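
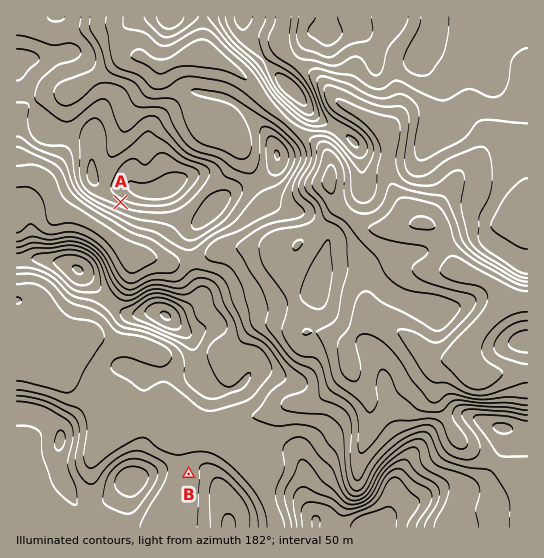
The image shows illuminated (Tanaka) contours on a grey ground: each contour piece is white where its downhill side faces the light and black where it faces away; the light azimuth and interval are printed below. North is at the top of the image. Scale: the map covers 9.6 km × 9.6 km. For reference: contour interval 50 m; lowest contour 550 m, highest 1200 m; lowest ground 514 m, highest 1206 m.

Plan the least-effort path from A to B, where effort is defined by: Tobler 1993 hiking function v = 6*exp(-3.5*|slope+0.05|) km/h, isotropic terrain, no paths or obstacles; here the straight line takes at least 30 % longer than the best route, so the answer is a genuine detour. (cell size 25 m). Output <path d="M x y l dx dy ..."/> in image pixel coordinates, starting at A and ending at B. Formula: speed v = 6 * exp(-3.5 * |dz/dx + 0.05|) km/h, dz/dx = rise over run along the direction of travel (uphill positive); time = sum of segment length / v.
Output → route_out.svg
<path d="M121 202l4 4 34 17 10 10 2 5 19 19 7 13 10 11 3 5 0 43-23 46 0 8 14 27 0 8-2 3 0 17-10 21 0 15"/>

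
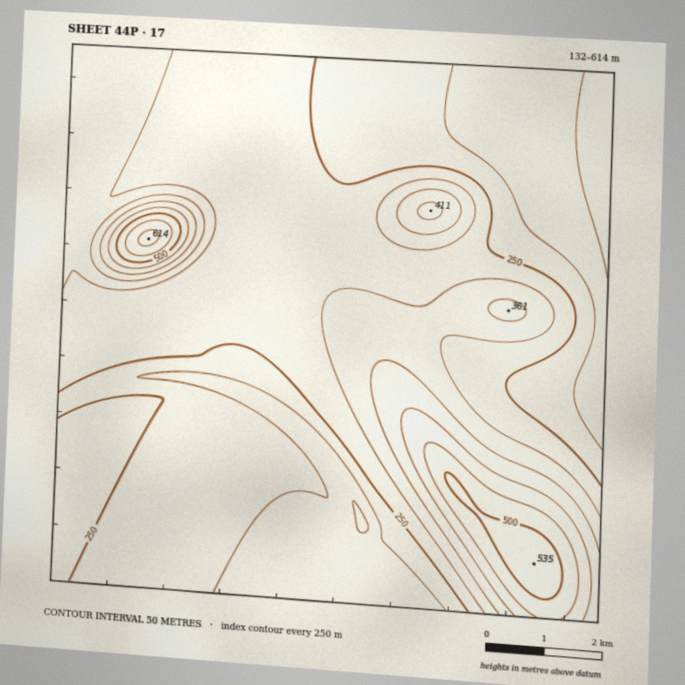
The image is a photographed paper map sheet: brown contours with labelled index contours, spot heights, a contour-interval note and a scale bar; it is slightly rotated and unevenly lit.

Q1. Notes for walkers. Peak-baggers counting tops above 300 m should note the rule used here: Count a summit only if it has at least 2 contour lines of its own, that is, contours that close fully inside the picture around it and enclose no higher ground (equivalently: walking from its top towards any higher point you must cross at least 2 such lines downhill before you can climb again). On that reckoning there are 2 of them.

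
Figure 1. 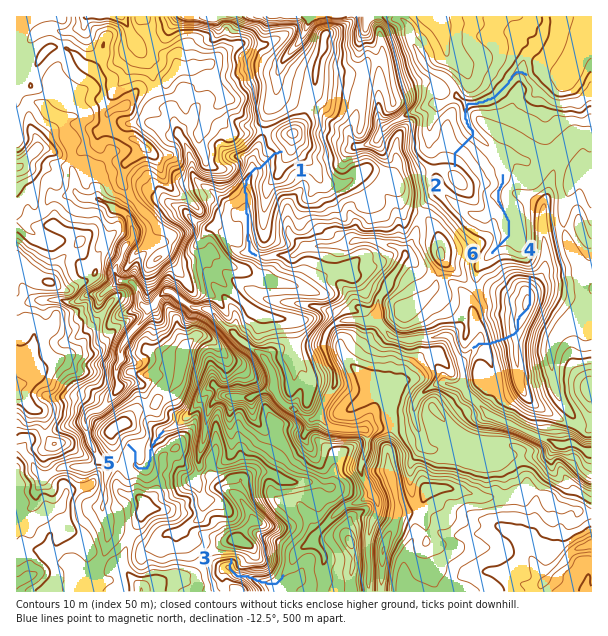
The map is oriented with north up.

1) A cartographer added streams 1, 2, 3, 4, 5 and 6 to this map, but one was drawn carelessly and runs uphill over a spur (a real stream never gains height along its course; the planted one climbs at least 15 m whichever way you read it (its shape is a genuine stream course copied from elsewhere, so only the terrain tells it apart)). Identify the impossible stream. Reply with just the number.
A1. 4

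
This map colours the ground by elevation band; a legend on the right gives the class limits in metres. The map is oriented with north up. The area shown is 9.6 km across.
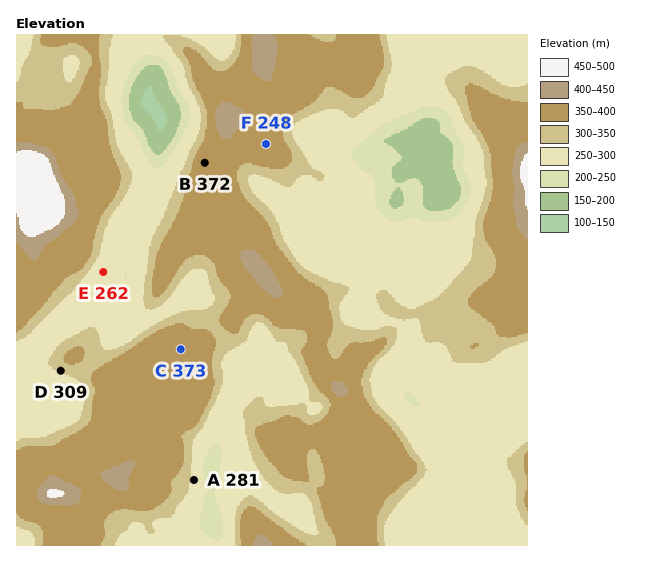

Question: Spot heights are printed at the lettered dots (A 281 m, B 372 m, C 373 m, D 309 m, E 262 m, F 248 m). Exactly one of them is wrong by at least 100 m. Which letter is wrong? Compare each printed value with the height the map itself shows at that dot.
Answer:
F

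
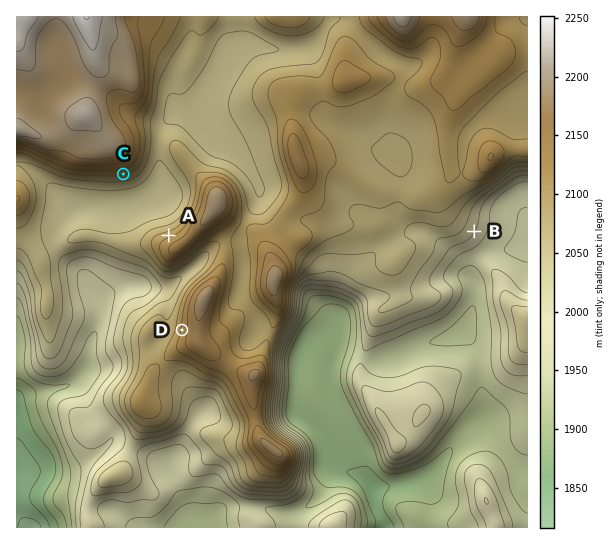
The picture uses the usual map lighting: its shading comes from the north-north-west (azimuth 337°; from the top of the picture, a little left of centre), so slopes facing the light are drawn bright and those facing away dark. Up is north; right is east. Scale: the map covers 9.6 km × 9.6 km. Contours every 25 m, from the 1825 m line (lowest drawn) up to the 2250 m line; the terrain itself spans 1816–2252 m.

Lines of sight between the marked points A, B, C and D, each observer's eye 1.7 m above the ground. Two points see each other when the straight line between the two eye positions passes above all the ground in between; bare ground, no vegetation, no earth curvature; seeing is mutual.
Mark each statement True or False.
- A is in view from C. True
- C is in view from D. True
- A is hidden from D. True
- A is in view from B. False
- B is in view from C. False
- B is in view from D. False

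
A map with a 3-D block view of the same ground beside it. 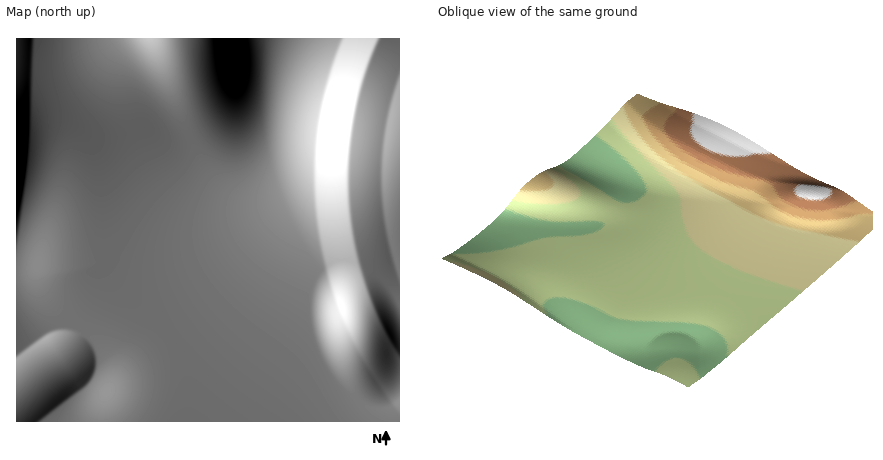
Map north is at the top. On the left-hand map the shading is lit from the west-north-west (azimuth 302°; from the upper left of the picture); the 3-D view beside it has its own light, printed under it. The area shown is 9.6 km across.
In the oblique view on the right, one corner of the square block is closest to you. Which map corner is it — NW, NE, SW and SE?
SW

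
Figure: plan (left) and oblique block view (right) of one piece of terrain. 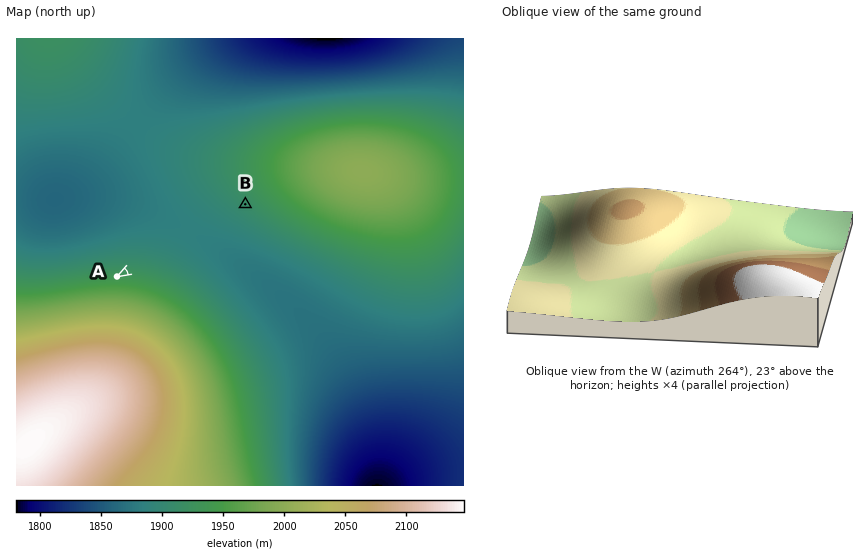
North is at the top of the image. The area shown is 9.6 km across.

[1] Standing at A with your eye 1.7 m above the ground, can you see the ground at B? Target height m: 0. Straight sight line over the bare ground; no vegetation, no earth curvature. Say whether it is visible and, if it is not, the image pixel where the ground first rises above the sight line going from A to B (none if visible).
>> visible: true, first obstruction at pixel None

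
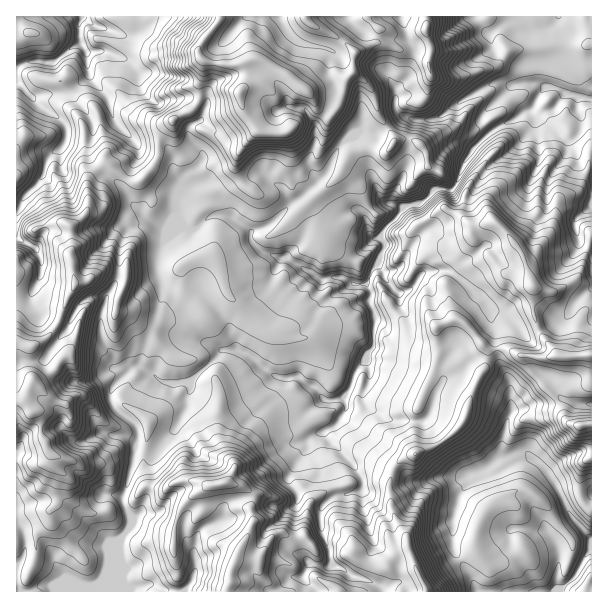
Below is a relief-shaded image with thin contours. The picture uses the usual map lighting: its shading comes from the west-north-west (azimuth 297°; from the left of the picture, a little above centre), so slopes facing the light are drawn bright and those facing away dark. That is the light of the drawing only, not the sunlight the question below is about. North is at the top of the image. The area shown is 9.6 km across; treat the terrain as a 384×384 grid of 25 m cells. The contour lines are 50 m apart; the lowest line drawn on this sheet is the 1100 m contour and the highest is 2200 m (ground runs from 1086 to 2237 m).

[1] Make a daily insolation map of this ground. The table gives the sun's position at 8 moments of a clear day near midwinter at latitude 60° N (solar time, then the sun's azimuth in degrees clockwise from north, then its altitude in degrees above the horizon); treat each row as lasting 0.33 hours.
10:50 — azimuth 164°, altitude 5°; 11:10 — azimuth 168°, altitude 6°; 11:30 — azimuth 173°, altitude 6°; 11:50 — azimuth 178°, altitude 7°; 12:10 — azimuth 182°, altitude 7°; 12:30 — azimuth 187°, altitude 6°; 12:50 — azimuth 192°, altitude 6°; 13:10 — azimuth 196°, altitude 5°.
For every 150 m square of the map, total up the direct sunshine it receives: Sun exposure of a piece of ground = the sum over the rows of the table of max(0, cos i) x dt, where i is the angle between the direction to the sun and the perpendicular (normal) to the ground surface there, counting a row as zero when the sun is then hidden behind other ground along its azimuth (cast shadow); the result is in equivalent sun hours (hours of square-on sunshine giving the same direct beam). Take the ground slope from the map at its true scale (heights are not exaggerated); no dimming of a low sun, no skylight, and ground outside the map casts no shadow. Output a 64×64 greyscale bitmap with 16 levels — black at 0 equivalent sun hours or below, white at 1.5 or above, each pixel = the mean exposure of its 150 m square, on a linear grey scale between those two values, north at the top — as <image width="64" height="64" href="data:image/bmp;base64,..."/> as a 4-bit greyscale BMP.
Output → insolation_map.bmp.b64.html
<image width="64" height="64" href="data:image/bmp;base64,Qk12CAAAAAAAAHYAAAAoAAAAQAAAAEAAAAABAAQAAAAAAAAIAAATCwAAEwsAABAAAAAAAAAAAAAAABEREQAiIiIAMzMzAERERABVVVUAZmZmAHd3dwCIiIgAmZmZAKqqqgC7u7sAzMzMAN3d3QDu7u4A////AGgSMzMzMzQQbJECFHdVUAAFYQAAIxNiEAE4uqq6t0AASJhTWHMzNGiJpAASETYAABQAAAWpZ3AAAVmau5qHlAETdliqdDMiNol2IhFFZTRjAAADl2ZFIAABeFVleGZFAEFEaXUzM1dFeFRBADQzQgAAAFgxElQAAAJ1MiRkNEUQYjWHQAIzR4ZkJWYwFBFBBZQAESABNAAAAUMhEiESREA0SrgzNDMiRCJIUhADMDZ3UAAAAAISAAAAIhAAAAJkESRrp4dXhhASIkhAAAAgFREAAAAAEAAAAAASIQAAFWEERWh4hqy4IAACV4IAADIAAAAAAAAAAAAAAAJFVERHMB1VZndIeIMiAAFkVRAAAAAAAAAAAAAAABEAAUaIVIcAnEMRVYQAAGhFIFhDMQAAAAAAAAAAAAABIhAAJFQ4kwOjWJZphRABGHWCBrqWMAEAAAAAAAAAAAAiEAABElYQB1CHir3ockUBYltSSd2UAAAAAAAAAAAAAAEQAAABIAAlVY2821v7lRAAATIQAQAAAAAAAAAAAAAAABAAAAAAAVe9i9yUi2l1EAAAAAAAAAAAAAAAAAAAAkRFQgAAAAACe+9BNnhRERIQAAAAAAAAAAAAAAAAAAAFl3iHQQAAABaUXCJVEAAQAiAAAAAAAAAAAAAAAAAAAAE2q7vIIAAASv9RhGIAAAAAEQAAAAAAAAAAAAAAAAAAAAAY3cujEgKNv/+nIAAAAAEhEAAAAAAAAAAAAAAAAAAAAAB9zKls3sv9/790AmIBEQIwAAAAAAAAAAAAAAAAAAAAAAa4eFf//JhYqamJUjMAFBAAAAAAAAAAAAAAAAAAAAAAAWZncCNVEACSEog2cAAgAAAAAAAAAAAAAAAAAAAAAAAAJFd0IiIAACM2ICggAAAAAAAAAAAAAAAAAAAAAAAAAAAURmh6xgADFFEAAAAAAAAAAAAAAAAAAAAAAAAAAAEQAAZ2iKuSIAICEAAAAAAAAAAAAAAAAAAAAAAAAAAAACEABZh52yMxAQAAMlEAAQAAEQAAAAAAAAAAAAAAAAAAIiEBZs/WeIUjAAAXYiIzMzMhEAAAAAAAAAAAAAAAAAEjIgAZ/97//d1BEAEiI0VUNCEAAAAAAAAAAREAAAAAAjMhFXmEIQERIzEjABQyd1QzEAAAAAAAAREREQAAAAACUyJWEAAAAAAAAAEQFTNnVUIREQAAAAAREREREAAAABWGV4EAAAAAAAAAACAEQ1d2MSERAAAAABERERERAAAAFDaqIAAAAAAAAAAAEwNjN2UhEREAAAEREAEQERAAAQAiACEAAAACAAABAAAHEWUUIiEREQAAEREAARABAAASASAAAAAAACMQAAEAAASRFRZQEQERAAEQABEQAAAAABAAEAAAAAJWiWMAABAAAp/8UoIAASERERERERAAAAAAAAAAAAAAOZqYYgAQIAASI52iVAAjIRERESIBEAAAAAAAJhAAAAR4hSAAABEQABMQA3IiECMyIiERIQAAATEkQAABQAAANWQiIAAAAAAAJCAAEAEREBMzERERAAFGeHUxAVFFIRM2cTUwAAAAAAAyAAAAAREQABIREAASJWVFQQEANSMzRoQSZhAAAAAAARAAAAABIRAAABEQFYdzNEMzAAAXISI2pxNTAAAAAQEhAAAAAAAREgAAARESNFUzM0MAAlZRAkVWmUAAAAAAADIhAAAAABIiIQAAAlICRDMzRUdQAFU0NDWXAAAAAAAAAAAAEhAAIyIjQQA2VkEkQzMiabQAAohiABAAAAAAAAAAAAARMAE0MjIlVmeIdRNUREOEAAAAFRAAAAAAAAAAAAAAAAAAAzIjIjRXmqiGUzZlWIMCIQAAAAAAAAAAAAEwAAAAAAElYzMzM1eYMRNmMmh3VJ6bQAAAAAAAAAAAAUEAAAAAAjSHZUVEWHEAJlZiFnU1vJOjAQAAAAAAAAABAAAAAAAiACZVZVd6tRJWdkYyVUd3hF/FAAAAAAAAAAEAAAAAABEAAlZ2M1frdneYaWI1aKmGIwAAAAAAAAAAAQAAAAAAAAACV1RFiq/93tyHgxR3e6d0AAAAAAAAAAAAAAAAAAAAAANZdHu0Lf///7e3EBIDiHIAAAAAAAAAAAAAAAAAAAAABZx47FZW////qdtSIQASAAAAAAAAAAAAAAAAAAAAAAA2rZdCebpBADia7aVFUQAAAAAAAAAAAAAAAAAAAAAAABAjvjWauCAAAE+M6VhwAAAAAAAAAAAAAAAAAAAAAAAAAAAUgjaEEQAAezS4aEAAAQAAAAAAAAAAAAAAAAAAAAAAAABVRnQ0UQbmMViIIAAWMAAAAAAAAAAAAAAAAAAAAAAAFnh2NFZUiVIhSMkQADeCAAAAAAAAAAIAAAAAAAAAAAADzCAAIjdhAAJc4gASW/swAAAAAAAAEhAAAAAAAAAAAGz/5RAjVBAAAhYgAlVXMAAAAAAAAAESIAAAAAAAAAACbNyXRFUgAAAAAABHmpQRAAAAAAAAERJhAAAAAAAAAAJEIAAAEAAAAAAEdp3rQEdSAAAAAAARI1MQAAAAAAAAEQEAAAAAAAAAATAWuDEjIAAAAAAAABETIzAAAAAAAAAAAAEAAAAAAAN2EAAjIooQEAAAAAAAAAAQAAAAAAAAAAAAASAAAAAARSAAA0MBNEEAAAAAAAABEQAAAAAAAAAAAAAAMQAAAAIwAAASAAAAEgAAAAAAEQER"/>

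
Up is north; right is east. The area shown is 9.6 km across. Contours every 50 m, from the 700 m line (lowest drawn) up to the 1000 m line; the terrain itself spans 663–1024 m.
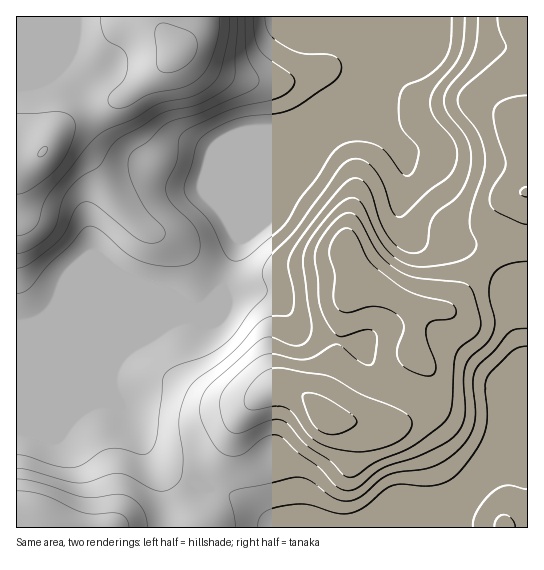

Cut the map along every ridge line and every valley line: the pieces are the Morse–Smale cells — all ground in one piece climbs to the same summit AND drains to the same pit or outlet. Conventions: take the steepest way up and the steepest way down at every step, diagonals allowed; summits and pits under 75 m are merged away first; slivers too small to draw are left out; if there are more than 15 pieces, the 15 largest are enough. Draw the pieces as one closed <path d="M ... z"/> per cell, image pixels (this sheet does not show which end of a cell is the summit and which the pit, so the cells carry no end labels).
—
<path d="M361 16l-344 0-1 309 19-2 44-19 108 0 6 3 8 0 5-3 18-19 15-46 18-42 100-100 8-12 4-11 0-12-8-20z"/><path d="M355 99l-98 98-18 42-16 48-17 17-9 4-10 8-16 7-44 28-8 10-6 10-1 12 4 14 19 28 12 28 11 14 17 9 46 16 7-26 5-33 7-16 17-18 22-12 11 1 12 5 15 14 8 10 5 3 33 3 12 4 16 0 24-11 14-15 3-8 0-14-5-12-15-13 1-40-4-9 6 3 30 1 24 11 59-9 0-12-51-48-39-12-20-2-8-2-6-6-4-10 0-14 7-24-2-19-4-8-20-21-24-15z"/><path d="M414 307l-5 0 4 7-1 40 15 13 5 12 0 14-3 8-8 11-10 7-20 8-16 0-21-6-17 0-12-4-18-20-13-8-9-2-14 2-14 10-13 12-8 14-15 66 18 8 30 22 12 7 160 0-1-11 33-31 13-15 15-10 26-1 1-147-22 0-21 6-16 1-24-11z"/><path d="M418 16l-57 1 0 25 8 20 0 12-4 11-9 13 1 20 24 15 20 21 4 8 2 19-7 24 0 14 4 10 6 6 8 2 20 2 39 12 50 48 1-253-31 1-35-7-28-1-9-16z"/><path d="M187 304l-108 0-44 19-19 3 1 202 185 0 7-6 12-29-46-17-13-7-10-8-17-36-15-20-8-22 1-12 6-10 8-10 44-28 16-7 12-9z"/><path d="M527 460l-26 1-15 10-11 14-35 32 1 10 86 1z"/><path d="M527 16l-108 1 6 6 9 16 28 1 35 7 21 0 10-2z"/><path d="M223 492l-3 2-8 24-9 10 77-1-11-6-30-22z"/>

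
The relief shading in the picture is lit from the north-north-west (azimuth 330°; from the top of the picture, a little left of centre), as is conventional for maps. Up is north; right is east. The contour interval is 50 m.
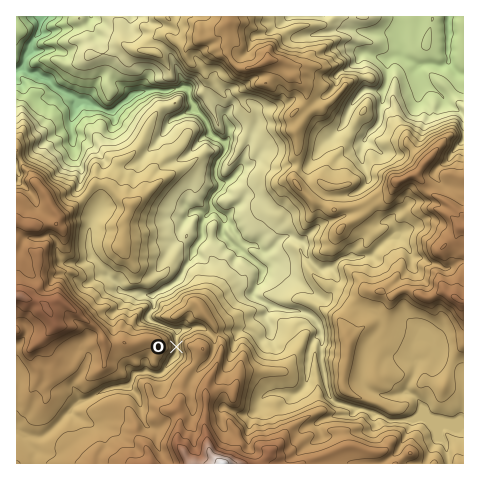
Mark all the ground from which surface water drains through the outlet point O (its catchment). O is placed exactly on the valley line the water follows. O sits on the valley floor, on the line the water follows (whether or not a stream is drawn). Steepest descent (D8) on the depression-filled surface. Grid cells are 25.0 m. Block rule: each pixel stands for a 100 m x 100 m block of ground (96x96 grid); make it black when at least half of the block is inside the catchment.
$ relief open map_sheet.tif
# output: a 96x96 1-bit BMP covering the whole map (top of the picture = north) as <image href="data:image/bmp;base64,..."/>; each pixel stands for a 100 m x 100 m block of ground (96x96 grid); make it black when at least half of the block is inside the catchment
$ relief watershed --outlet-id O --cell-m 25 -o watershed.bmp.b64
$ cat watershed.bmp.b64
<image width="96" height="96" href="data:image/bmp;base64,Qk2+BAAAAAAAAD4AAAAoAAAAYAAAAGAAAAABAAEAAAAAAIAEAAATCwAAEwsAAAIAAAAAAAAA////AAAAAAD/////+AAAAAAAAAD/////8AAAAAAAAAD/////8AAAAAAAAAD/////4AAAAAAAAAD/////4AAAAAAAAAD/////4AAAAAAAAAD/////4AAAAAAAAAD/////4AAAAAAAAAD/////4AAAAAAAAAD/////4AAAAAAAAAD/////4AAAAAAAAAD/////4AAAAAAAAAD/////4AAAAAAAAAD/////4AAAAAAAAAD/////4AAAAAAAAAD/////4AAAAAAAAAD/////4AAAAAAAAAD/////8AAAAAAAAAD/////8AAAAAAAAAD/////+AAAAAAAAAD//////AAAAAAAAAD//////AAAAAAAAAD//////gAAAAAAAAD//////gAAAAAAAAD//////wAAAAAAAAD////+AAAAAAAAAAD//+AcAAAAAAAAAAD//8AAAAAAAAAAAAD//8AAAAAAAAAAAAD//4AAAAAAAAAAAAD//gAAAAAAAAAAAAD//AAAAAAAAAAAAAD/+AAAAAAAAAAAAAD/8AAAAAAAAAAAAAD9wAAAAAAAAAAAAADAAAAAAAAAAAAAAAAAAAAAAAAAAAAAAAAAAAAAAAAAAAAAAAAAAAAAAAAAAAAAAAAAAAAAAAAAAAAAAAAAAAAAAAAAAAAAAAAAAAAAAAAAAAAAAAAAAAAAAAAAAAAAAAAAAAAAAAAAAAAAAAAAAAAAAAAAAAAAAAAAAAAAAAAAAAAAAAAAAAAAAAAAAAAAAAAAAAAAAAAAAAAAAAAAAAAAAAAAAAAAAAAAAAAAAAAAAAAAAAAAAAAAAAAAAAAAAAAAAAAAAAAAAAAAAAAAAAAAAAAAAAAAAAAAAAAAAAAAAAAAAAAAAAAAAAAAAAAAAAAAAAAAAAAAAAAAAAAAAAAAAAAAAAAAAAAAAAAAAAAAAAAAAAAAAAAAAAAAAAAAAAAAAAAAAAAAAAAAAAAAAAAAAAAAAAAAAAAAAAAAAAAAAAAAAAAAAAAAAAAAAAAAAAAAAAAAAAAAAAAAAAAAAAAAAAAAAAAAAAAAAAAAAAAAAAAAAAAAAAAAAAAAAAAAAAAAAAAAAAAAAAAAAAAAAAAAAAAAAAAAAAAAAAAAAAAAAAAAAAAAAAAAAAAAAAAAAAAAAAAAAAAAAAAAAAAAAAAAAAAAAAAAAAAAAAAAAAAAAAAAAAAAAAAAAAAAAAAAAAAAAAAAAAAAAAAAAAAAAAAAAAAAAAAAAAAAAAAAAAAAAAAAAAAAAAAAAAAAAAAAAAAAAAAAAAAAAAAAAAAAAAAAAAAAAAAAAAAAAAAAAAAAAAAAAAAAAAAAAAAAAAAAAAAAAAAAAAAAAAAAAAAAAAAAAAAAAAAAAAAAAAAAAAAAAAAAAAAAAAAAAAAAAAAAAAAAAAAAAAAAAAAAAAAAAAAAAAAAAAAAAAAAAAAAAAAAAAAAAAAAAAAAAAAAAAAAAAAAAAAAAAAAAAAAAAAAAAAAAAAAAAAAAAAAAAAAAAAAAAAAAAAAAAAAAAAAAAAAAAAAAAAAAAAAAAAAAAA="/>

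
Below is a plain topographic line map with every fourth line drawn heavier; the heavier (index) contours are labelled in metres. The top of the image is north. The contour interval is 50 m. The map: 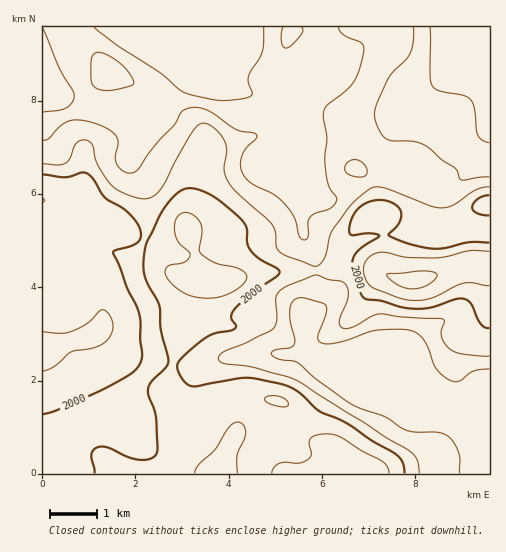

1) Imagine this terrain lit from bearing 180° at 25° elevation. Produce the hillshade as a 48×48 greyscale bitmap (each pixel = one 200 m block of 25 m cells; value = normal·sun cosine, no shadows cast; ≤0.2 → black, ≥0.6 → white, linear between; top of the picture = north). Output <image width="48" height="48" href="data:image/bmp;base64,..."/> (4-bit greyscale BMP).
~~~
<image width="48" height="48" href="data:image/bmp;base64,Qk32BAAAAAAAAHYAAAAoAAAAMAAAADAAAAABAAQAAAAAAIAEAAATCwAAEwsAABAAAAAAAAAAAAAAABEREQAiIiIAMzMzAERERABVVVUAZmZmAHd3dwCIiIgAmZmZAKqqqgC7u7sAzMzMAN3d3QDu7u4A////AIiIiYd3d4iHZWeIiHd3d3iId2ZniIiIiIiIiId3eIiYZWeJiId3iIiHZlRWeIiId4iIiHeIiImphmeZmIiIiIh2UyI0Z3h3d4iIiIiIiJmqmHeJmIiIiHdkMiI0Vmd3eIiIiIiIiImZmHeIiIiIdlVDIjRVVWZ3iJiIiIiIiIiHiId3iJmYdUMhI1ZmZmZ4mJmYiIiIiJh3eIh3iZmYZTIRJFZnd3iJmaqZmYiIiZh3d3d3iZl2RDIjVmd4iImqmaqqqpmIiIh3d3d3dmUzIiNGeIiIiZqqqaqru7qYiId3dlVVQyERI0V4iIiIiaqqqqqqq7upiIiIdlQzIQATRWiIiIiImqqqu6qpmaqpmIiIh2VDIjNFZ4iIiIiImqq83ZmZmZmZmImZmZiHZnd4iqqYiIiImavN3oiZmZmYiImqq7zMuqqYmry6mZmZqqu8zHeImZmYiImaq7zN3cuYia3uy7u7uqmZqmZneJmIiImZqqqqvMqIiIre7d3dy5h4mlVVZ4iIiIiImqmImqmIiHec3d7/7bmImmZmZ3d4iImZqrupiIiZmYd5ze///+y6qoiHeId4iJqru8zLqYmqq6h4vv////7cuoiIiIh4iau7u7vMy7zMzLuZzv/u7u7tu4iId3iIiaqpmZmau8zdy7y6vMuqqrzdzIiIdmeIiZmHd3Z3iJmamau6mZdlZnmru4iIhmeIiId3d2ZVVVVVZ4moZVQzIjRnh4iIiHiZiHeIh3dmZlVEVniXQzMyEQASMoiIiZqpmHiZmIiHeHdmZ3iYZDRDMiEAAJmZmaqpiHiZmJiIiId3iHaKqYd2VmVDNKqqqZmId3iIiIiHdmd4iGVpzLqYiIiJmsu6mYd2ZmZ3d3dmVVZ4h2RGiZmIiIibzaqZmHVVVVVWZmVVVWZ3d3ZCNFVmZmZnmoiImGQzRVVVVVVVVWZmZ4h0IiM0RVVDM2Znh1M0VWVVVWZVVVZnd5qoZDNFZ3dTEDNFZURWZmZmZ3dlVWZ4iJq7l2Z5mYh2MhI0VVZ3d3d3eIh3d3eIiZmZh3iZmIiHZSNWZneIh3Z3iZmJmZmImYd3d3iId3d3d1Znd4iIiHZniZiJq6qYmId3d3d2Z3d3Znd2VniIiHdmeHZ4mqqYiIiIh3dmZ3iHdohlRWeIiIdlVURniIiIiZmYh3dmd4iIh4h2VniIiIh2UzRWZ3d4mZiIiIh3d4iIiJmIeIiIiIh2QjRWZmeImYeIiIiId4d4iKmZiIiImYhkIjVmZneIh3ZomZmIh3ZniKmYiZmZmIZDI0VniIiIdmVXiZmZh2VWeJiIiZqZh2VFVmZ4mqqYdmVWiZmZmGZWd4h3iZmYZURniIh3iauph3ZmeZqpmHd3d4d3iIh1RFaIiIh2Z5q6mIh3eJqqmIiIiHd3h2VERWiIiIiHZoqrqZmYiJqqmIiIiHd3dkREZ4iIiIiId4mqu6u6iJmpmJmZmXd3ZUVniIiIiIiIiIiZqru6mImZiJmZmYiHZVZ4iIiIiIiIiIiJmqu6qYiYiImZmA=="/>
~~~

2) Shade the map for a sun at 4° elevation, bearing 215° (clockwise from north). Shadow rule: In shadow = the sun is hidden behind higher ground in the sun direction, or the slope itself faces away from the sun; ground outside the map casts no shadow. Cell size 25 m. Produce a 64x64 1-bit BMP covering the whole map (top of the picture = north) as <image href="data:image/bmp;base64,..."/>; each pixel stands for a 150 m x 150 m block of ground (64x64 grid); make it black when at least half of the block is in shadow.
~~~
<image width="64" height="64" href="data:image/bmp;base64,Qk0+AgAAAAAAAD4AAAAoAAAAQAAAAEAAAAABAAEAAAAAAAACAAATCwAAEwsAAAIAAAAAAAAA////AAAAAAAAAAAAAAB8AAAAAAAAAPwAAAAAAAAH/gAAAAAAAA/+DgAAAAAAH/8+AAAAAAB///4AAAAAAf///AAAAAAD///wAAAAAAP//8AAAAAAB///4AAAAAAf///gAAAAAP///+AAAAAD////wAAAAP////+AAAAB/////wAAAAH////+AAAAAH////4AAAAAH////AAAAAAD///4AAAAAAB/+CAAgAAAAD+AAADgAAAAP4AAAPAwAAB/gAAA8DgAAPAAAAAAOAAA8AAAAAA4AABwAAAAADgAAAAAAAAAMAAAAAAAAABwAAgAAAAAAHAA//wAf8AAYAD//gD/8QAAAD/+Af//AAAAH/8B//8AAAAH/wD//wAAAAP+AH//AAAAB/4AP/8AHAA//gAP/wA+B//+Af/4AH8P//4H//gA/w///gf//yH/D//+A///8/+H//4B/////4P//gD/////gP/+AH9///+Af/wHPz///4A/+Aefn3//AH/4A4+PP/4A//ABh4cP/AH8AAADgwf8AfgAAgGAB/wD/OACAAAD6AP/4AAAAAAAD//AAAAYAAA//wAAAHgAAH//AAAAfAAA//4AAAB8AAP//gAAAHwwD//+AAAAADA///4AAAAAcH/8DAAAAABw//gAAAACAHH/8AAAAAMAcf/AAAAABwAx/4AAAAAPAA=="/>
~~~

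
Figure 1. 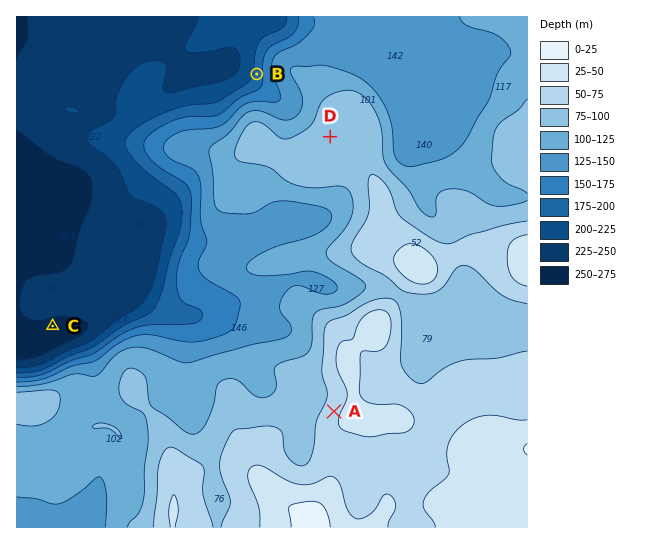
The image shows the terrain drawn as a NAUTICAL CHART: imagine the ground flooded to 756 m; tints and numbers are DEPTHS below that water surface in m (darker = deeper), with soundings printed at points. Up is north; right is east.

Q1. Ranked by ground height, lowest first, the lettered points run C B D A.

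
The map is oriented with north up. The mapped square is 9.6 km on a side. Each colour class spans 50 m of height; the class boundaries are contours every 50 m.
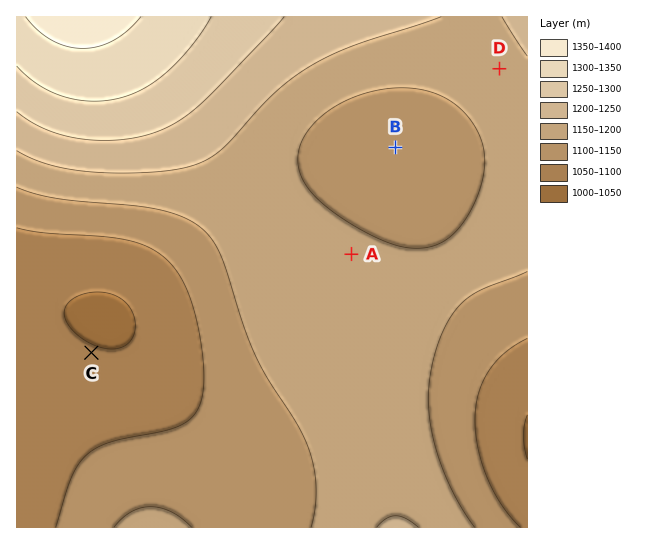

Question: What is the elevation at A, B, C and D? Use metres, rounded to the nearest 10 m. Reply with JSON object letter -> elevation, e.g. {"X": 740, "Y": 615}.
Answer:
{"A": 1170, "B": 1110, "C": 1050, "D": 1180}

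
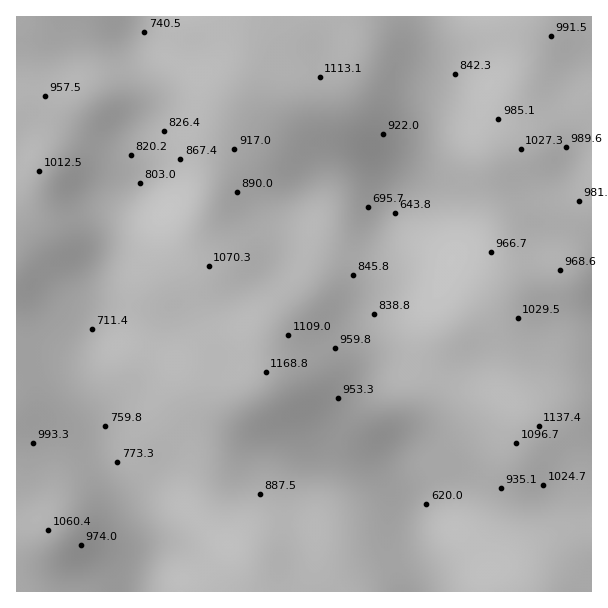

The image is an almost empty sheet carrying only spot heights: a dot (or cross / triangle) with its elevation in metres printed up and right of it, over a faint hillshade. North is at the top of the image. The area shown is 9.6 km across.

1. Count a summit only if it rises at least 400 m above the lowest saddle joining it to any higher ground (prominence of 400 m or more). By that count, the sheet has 1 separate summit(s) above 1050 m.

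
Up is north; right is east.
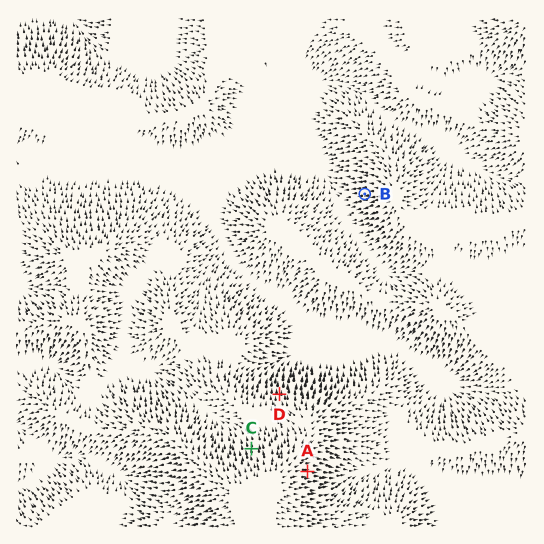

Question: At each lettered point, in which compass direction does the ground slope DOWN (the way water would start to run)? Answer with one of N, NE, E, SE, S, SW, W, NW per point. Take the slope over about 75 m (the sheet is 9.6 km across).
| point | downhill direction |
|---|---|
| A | E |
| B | W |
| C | N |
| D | N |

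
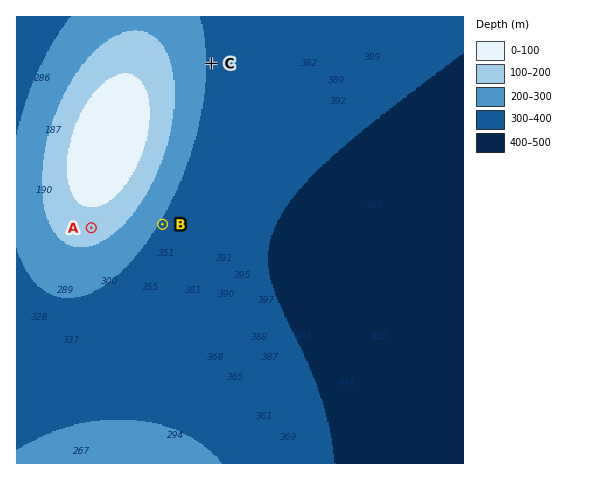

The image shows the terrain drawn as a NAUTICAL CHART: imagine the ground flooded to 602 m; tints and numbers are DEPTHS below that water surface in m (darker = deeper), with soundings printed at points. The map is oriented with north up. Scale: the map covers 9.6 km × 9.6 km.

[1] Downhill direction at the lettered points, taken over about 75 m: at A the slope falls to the S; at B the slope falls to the SE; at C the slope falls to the E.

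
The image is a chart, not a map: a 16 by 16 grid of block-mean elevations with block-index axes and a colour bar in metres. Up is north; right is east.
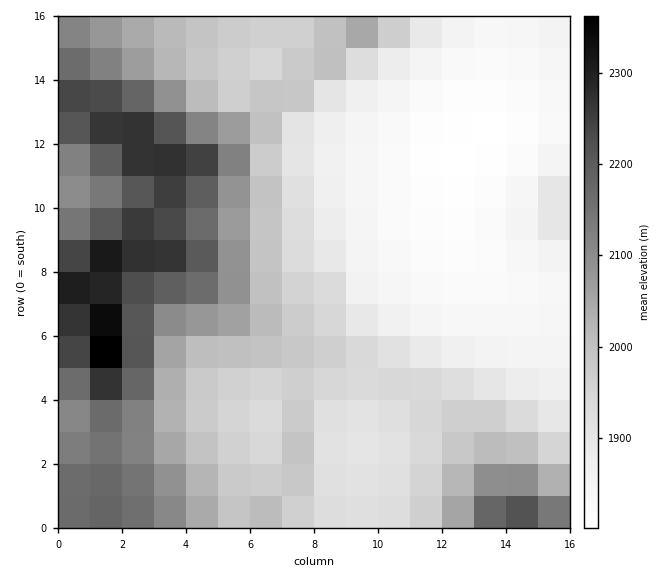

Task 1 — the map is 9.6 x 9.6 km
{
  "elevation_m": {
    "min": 1800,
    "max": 2400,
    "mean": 1990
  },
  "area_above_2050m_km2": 28.1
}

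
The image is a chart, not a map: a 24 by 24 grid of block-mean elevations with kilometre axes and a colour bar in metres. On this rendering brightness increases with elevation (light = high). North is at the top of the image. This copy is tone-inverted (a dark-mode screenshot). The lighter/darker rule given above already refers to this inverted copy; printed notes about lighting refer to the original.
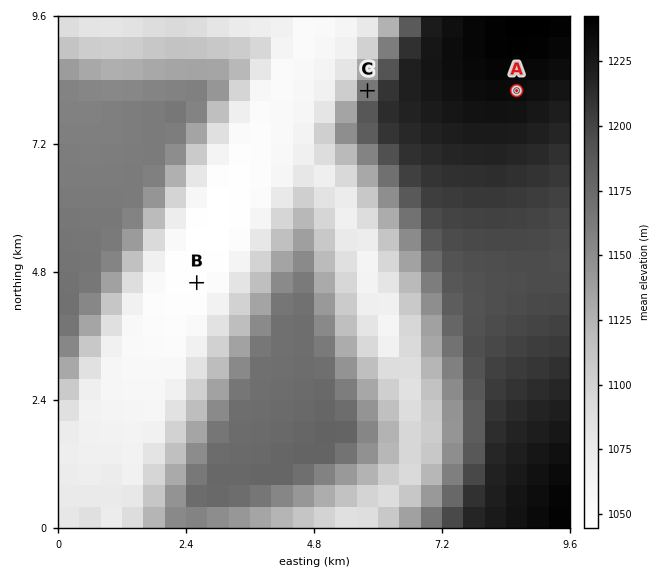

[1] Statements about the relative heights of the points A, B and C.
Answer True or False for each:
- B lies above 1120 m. False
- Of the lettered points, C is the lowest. False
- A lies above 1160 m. True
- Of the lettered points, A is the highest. True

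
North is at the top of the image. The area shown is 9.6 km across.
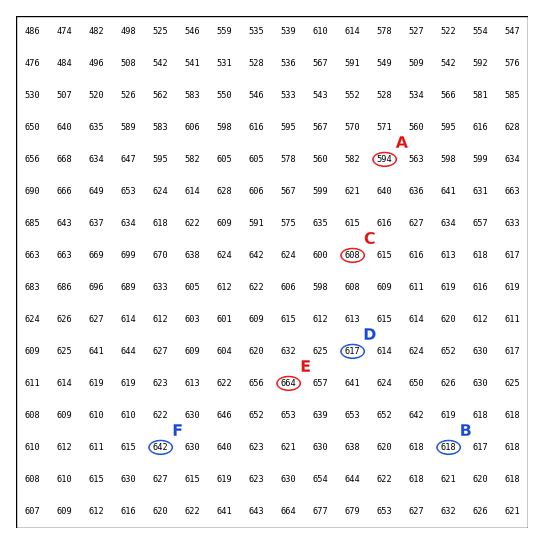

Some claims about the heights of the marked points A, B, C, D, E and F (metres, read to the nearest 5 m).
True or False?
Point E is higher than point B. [True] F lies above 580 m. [True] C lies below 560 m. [False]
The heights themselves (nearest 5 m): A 595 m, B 620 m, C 610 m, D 615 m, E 665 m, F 640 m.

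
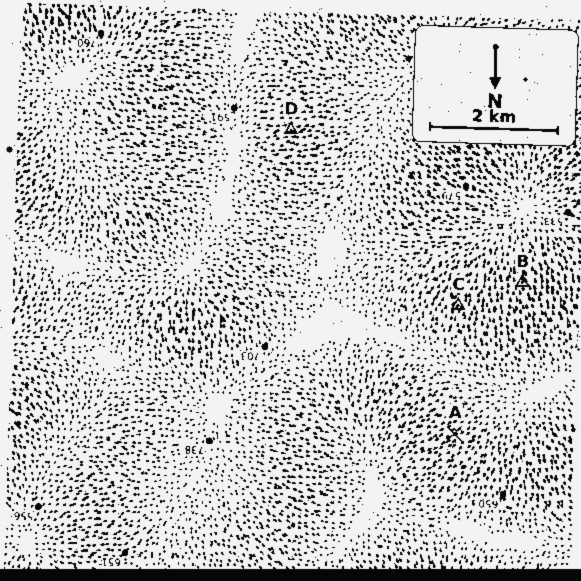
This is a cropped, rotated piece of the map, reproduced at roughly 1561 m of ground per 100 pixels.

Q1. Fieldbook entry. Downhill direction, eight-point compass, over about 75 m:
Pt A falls NE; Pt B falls S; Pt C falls S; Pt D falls E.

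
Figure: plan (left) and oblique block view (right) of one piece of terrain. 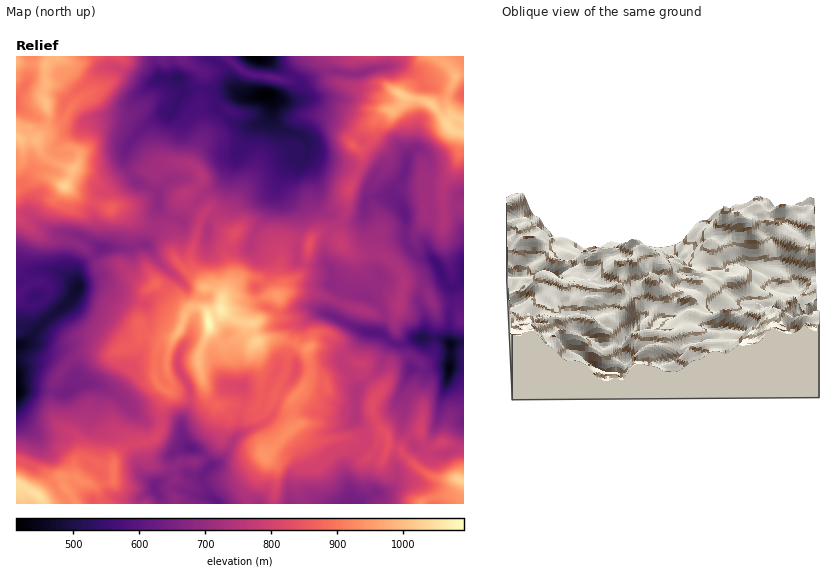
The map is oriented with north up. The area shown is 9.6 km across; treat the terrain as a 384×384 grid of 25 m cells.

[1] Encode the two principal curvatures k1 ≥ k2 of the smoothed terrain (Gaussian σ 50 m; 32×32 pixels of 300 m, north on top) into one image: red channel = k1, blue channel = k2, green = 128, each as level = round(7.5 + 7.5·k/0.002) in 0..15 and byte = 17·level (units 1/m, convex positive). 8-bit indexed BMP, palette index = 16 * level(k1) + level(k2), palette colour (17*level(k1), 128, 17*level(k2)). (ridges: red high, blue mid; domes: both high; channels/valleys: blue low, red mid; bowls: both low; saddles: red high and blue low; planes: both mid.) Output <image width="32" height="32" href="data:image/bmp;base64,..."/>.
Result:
<image width="32" height="32" href="data:image/bmp;base64,Qk02CAAAAAAAADYEAAAoAAAAIAAAACAAAAABAAgAAAAAAAAEAAATCwAAEwsAAAABAAAAAAAAAIAAABGAAAAigAAAM4AAAESAAABVgAAAZoAAAHeAAACIgAAAmYAAAKqAAAC7gAAAzIAAAN2AAADugAAA/4AAAACAEQARgBEAIoARADOAEQBEgBEAVYARAGaAEQB3gBEAiIARAJmAEQCqgBEAu4ARAMyAEQDdgBEA7oARAP+AEQAAgCIAEYAiACKAIgAzgCIARIAiAFWAIgBmgCIAd4AiAIiAIgCZgCIAqoAiALuAIgDMgCIA3YAiAO6AIgD/gCIAAIAzABGAMwAigDMAM4AzAESAMwBVgDMAZoAzAHeAMwCIgDMAmYAzAKqAMwC7gDMAzIAzAN2AMwDugDMA/4AzAACARAARgEQAIoBEADOARABEgEQAVYBEAGaARAB3gEQAiIBEAJmARACqgEQAu4BEAMyARADdgEQA7oBEAP+ARAAAgFUAEYBVACKAVQAzgFUARIBVAFWAVQBmgFUAd4BVAIiAVQCZgFUAqoBVALuAVQDMgFUA3YBVAO6AVQD/gFUAAIBmABGAZgAigGYAM4BmAESAZgBVgGYAZoBmAHeAZgCIgGYAmYBmAKqAZgC7gGYAzIBmAN2AZgDugGYA/4BmAACAdwARgHcAIoB3ADOAdwBEgHcAVYB3AGaAdwB3gHcAiIB3AJmAdwCqgHcAu4B3AMyAdwDdgHcA7oB3AP+AdwAAgIgAEYCIACKAiAAzgIgARICIAFWAiABmgIgAd4CIAIiAiACZgIgAqoCIALuAiADMgIgA3YCIAO6AiAD/gIgAAICZABGAmQAigJkAM4CZAESAmQBVgJkAZoCZAHeAmQCIgJkAmYCZAKqAmQC7gJkAzICZAN2AmQDugJkA/4CZAACAqgARgKoAIoCqADOAqgBEgKoAVYCqAGaAqgB3gKoAiICqAJmAqgCqgKoAu4CqAMyAqgDdgKoA7oCqAP+AqgAAgLsAEYC7ACKAuwAzgLsARIC7AFWAuwBmgLsAd4C7AIiAuwCZgLsAqoC7ALuAuwDMgLsA3YC7AO6AuwD/gLsAAIDMABGAzAAigMwAM4DMAESAzABVgMwAZoDMAHeAzACIgMwAmYDMAKqAzAC7gMwAzIDMAN2AzADugMwA/4DMAACA3QARgN0AIoDdADOA3QBEgN0AVYDdAGaA3QB3gN0AiIDdAJmA3QCqgN0Au4DdAMyA3QDdgN0A7oDdAP+A3QAAgO4AEYDuACKA7gAzgO4ARIDuAFWA7gBmgO4Ad4DuAIiA7gCZgO4AqoDuALuA7gDMgO4A3YDuAO6A7gD/gO4AAID/ABGA/wAigP8AM4D/AESA/wBVgP8AZoD/AHeA/wCIgP8AmYD/AKqA/wC7gP8AzID/AN2A/wDugP8A/4D/AJb4tJO0g5OkgqKDp4SDk5emdPeCl4aHdYWEdKXX9LaV97Wht7bHxdemcZSmp5Snl5aW1XKGhpd0lXSlhIKi1PiSo7XWpoS2x3K3xbWlgnOml7fYk6aol4O5prZz9tSjyLZzc6XHp7fVhLaCk7PBlKSnyreVhoaWpqamxtSjhHGRlnSWhaaGdZa32NiCgaa4gLe4t6aGpra2loXXs5PS+raVlaiolnaIp5aE93CFqJemoZGWyNi2lISUpteCyMKjdJaXuZeXhpeGc5bVgpOoqJeXp4K2lIWXhoLnhISn5pGndJbFc6eoloR0lbbZsNalp4WWpNeohqaWgui1gqb4kKd1lteFhHODdKa31teA+GNzZKaWkeeVyIVzpvmQp+eAtYWFuLd1lKbHprblkMb2g5eFtXSksraWhKeUxqOCxYCSp6aWpqamypeGluWQ6MWmp7e3YpTUlWWVuLjG1efWs6OCdJa3hoaXuJeWtfGA9JSWturV1dbmpeaklpDAYKKgcKaDlajHl4WnqIWG95D2k4O2woGSk/j4sHBwo+aEksTHhpaBg3XGhoW5lYe10vXV1sXmwbSlgHCj2Pi0yLezxKanpreCcseXdqSDhqXVkOaWpcHXxoOl5salhJbIcue1lqamuJZQtZd2ptjGs5D4xreDgrfXpZV0hoeHhrel13KUhoWFhXHHhqeV16Kg1KeWuefEhaXmloSGh4Z1x6e3kbeGhYV0hNTGyJTEove1ZISkc3SWlcKEdaenlre3lICzlXW3x9bXk3GCk2G2pdaClrVzh4eW1MSmuYaHl4SlktmXx8eDcnGmhoaXppaGtZKn2baVqKik5panhZeok8aV2YaVk5a32KTIt6eVhYWExpWFuKWGloaWhcaClqiCpaa4pYWVx6S1pMfIt5aEqJWml5eWdWV2l4Wm15KlhYOnlreFpoSj+6V0pZZ0k5Snt6WFlqeHdZaolJfqtJV1lKiGt4WFprTE2KSWlZSoh3WF6YSGp5eGhoV0h6f2gqeCt4amtbaFtqX3hoVjl5inx8imZHWGl4d2dXSFpNWUlYSlhHT4xreFttjodXSFmJd2laWGhpaYl5eWY4Xo58aFdHJig8O2t6ekY7WVhoSWh3WGqKiWhYaGhHRzxse0t6SElKTq96OC08Vzg5aFl5V0hoaWlaW2lZTHx8aWhqa256Vicve2lLb4kse3pXOWuIWFl5elxaSlhISUhZaFpMXl9fT31KSSx8WElKjohoKUppaVlaVjgmBws5WEpballfX4soCysnOUtqamg6fWhXNyUqS4ppL29vbjc5XEsaDSs6OzhnT5tbTGtsiUc8bIo7fG15aT9aNgcLWoqKa3ppFwccSV16U="/>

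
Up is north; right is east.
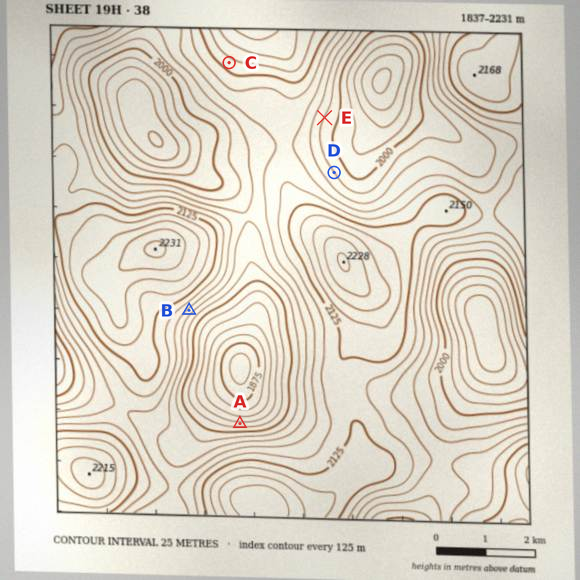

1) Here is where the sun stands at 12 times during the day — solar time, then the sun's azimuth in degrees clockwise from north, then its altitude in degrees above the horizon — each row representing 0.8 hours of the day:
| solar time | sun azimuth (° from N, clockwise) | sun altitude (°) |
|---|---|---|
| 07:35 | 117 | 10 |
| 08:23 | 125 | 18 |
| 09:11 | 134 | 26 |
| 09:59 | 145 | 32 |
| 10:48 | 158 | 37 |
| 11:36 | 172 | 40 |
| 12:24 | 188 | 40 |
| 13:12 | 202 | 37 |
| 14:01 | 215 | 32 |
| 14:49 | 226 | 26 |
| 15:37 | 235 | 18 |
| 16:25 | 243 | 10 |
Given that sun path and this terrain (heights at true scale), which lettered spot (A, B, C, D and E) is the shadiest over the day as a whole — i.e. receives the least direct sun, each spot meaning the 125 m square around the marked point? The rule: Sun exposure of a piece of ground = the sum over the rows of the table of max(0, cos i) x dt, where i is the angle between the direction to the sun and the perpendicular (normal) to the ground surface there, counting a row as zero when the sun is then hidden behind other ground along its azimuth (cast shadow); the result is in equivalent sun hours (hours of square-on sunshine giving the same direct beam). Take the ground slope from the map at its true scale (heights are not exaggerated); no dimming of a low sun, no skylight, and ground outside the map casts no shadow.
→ A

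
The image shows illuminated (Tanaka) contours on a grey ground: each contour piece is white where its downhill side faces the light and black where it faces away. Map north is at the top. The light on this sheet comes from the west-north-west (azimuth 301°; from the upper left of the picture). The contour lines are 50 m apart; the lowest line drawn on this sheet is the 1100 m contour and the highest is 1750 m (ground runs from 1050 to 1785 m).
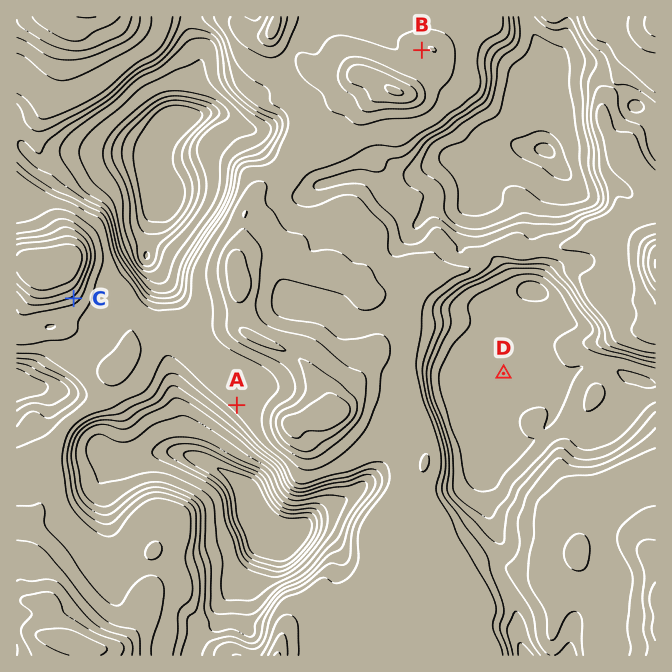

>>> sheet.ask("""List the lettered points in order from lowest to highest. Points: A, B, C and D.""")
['D', 'A', 'B', 'C']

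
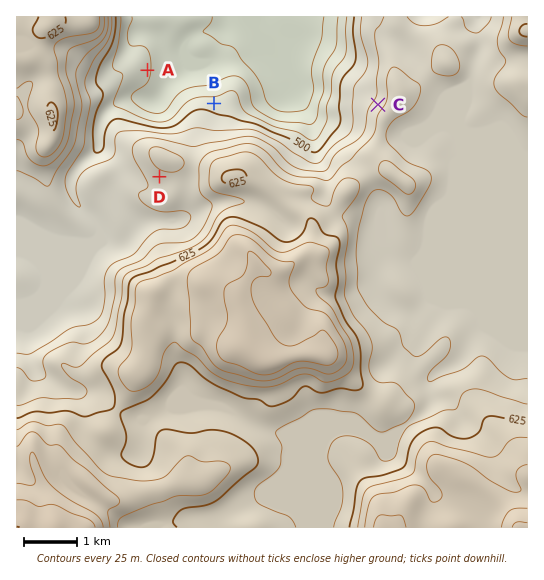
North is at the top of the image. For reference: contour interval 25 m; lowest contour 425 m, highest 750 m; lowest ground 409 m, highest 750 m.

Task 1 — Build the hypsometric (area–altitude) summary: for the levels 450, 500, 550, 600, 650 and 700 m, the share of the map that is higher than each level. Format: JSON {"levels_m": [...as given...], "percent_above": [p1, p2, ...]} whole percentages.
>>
{"levels_m": [450, 500, 550, 600, 650, 700], "percent_above": [94, 90, 78, 43, 19, 4]}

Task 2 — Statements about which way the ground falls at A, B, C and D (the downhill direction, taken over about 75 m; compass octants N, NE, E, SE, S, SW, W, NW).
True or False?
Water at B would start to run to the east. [False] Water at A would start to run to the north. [False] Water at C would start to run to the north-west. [True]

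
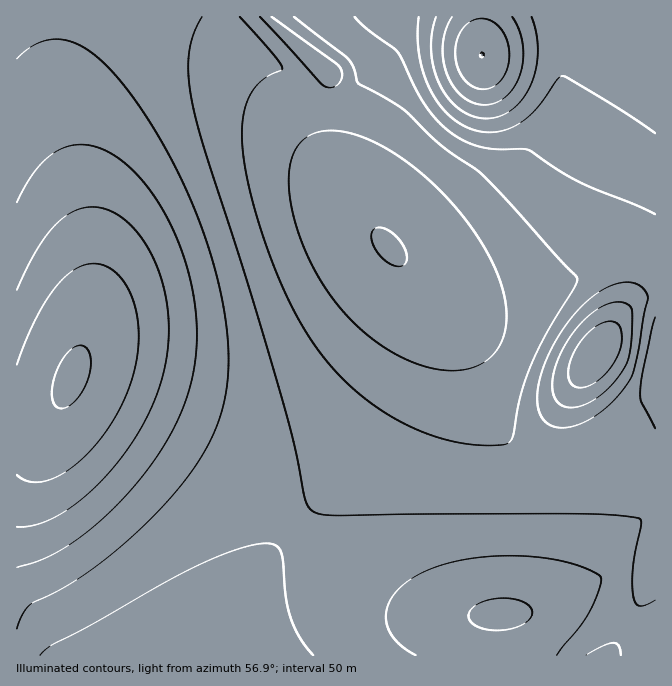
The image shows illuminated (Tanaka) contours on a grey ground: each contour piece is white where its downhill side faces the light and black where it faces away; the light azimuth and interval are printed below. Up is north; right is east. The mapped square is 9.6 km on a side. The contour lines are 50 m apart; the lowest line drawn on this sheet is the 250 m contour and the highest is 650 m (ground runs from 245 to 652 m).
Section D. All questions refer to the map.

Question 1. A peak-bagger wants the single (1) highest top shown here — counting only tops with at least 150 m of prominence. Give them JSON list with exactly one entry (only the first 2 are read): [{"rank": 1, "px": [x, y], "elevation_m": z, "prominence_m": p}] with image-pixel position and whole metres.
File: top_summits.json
[{"rank": 1, "px": [388, 247], "elevation_m": 652, "prominence_m": 407}]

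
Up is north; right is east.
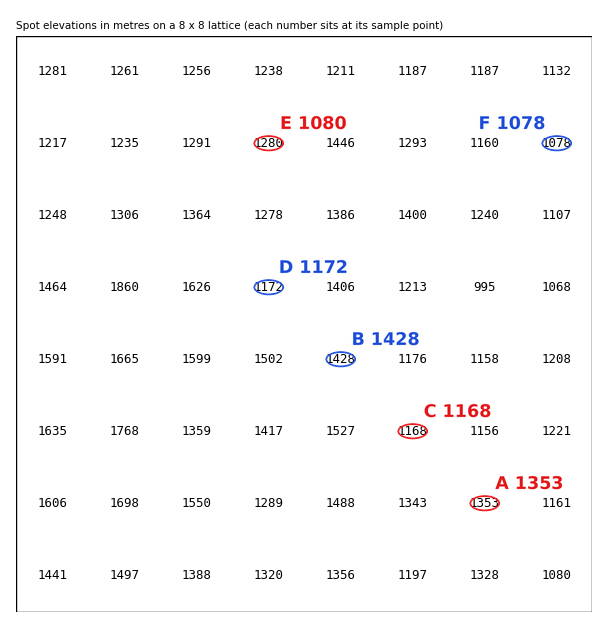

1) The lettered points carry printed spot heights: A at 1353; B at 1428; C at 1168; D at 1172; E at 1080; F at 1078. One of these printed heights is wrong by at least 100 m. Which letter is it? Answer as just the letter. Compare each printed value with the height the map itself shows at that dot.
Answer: E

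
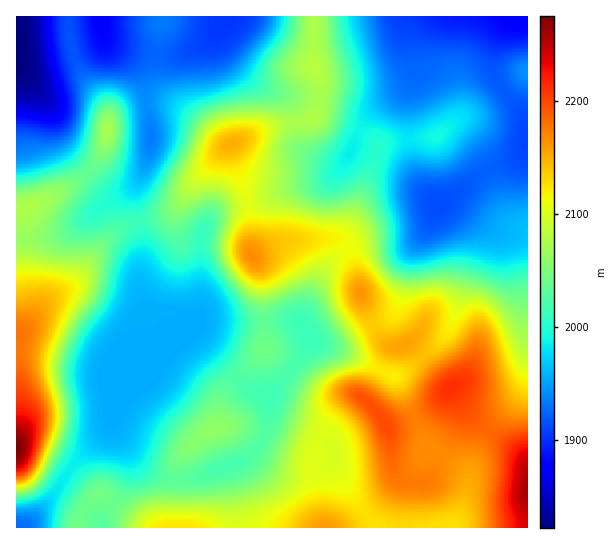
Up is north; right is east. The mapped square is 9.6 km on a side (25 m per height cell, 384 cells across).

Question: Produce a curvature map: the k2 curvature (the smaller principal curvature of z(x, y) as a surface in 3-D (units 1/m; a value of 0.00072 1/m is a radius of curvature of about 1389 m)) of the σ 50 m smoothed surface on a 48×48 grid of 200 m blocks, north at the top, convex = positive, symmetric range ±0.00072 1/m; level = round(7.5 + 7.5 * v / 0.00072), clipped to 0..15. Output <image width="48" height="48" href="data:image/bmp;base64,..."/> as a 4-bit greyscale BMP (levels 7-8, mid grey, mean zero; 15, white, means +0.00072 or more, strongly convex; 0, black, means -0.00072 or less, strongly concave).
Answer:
<image width="48" height="48" href="data:image/bmp;base64,Qk32BAAAAAAAAHYAAAAoAAAAMAAAADAAAAABAAQAAAAAAIAEAAATCwAAEwsAABAAAAAAAAAAAAAAABEREQAiIiIAMzMzAERERABVVVUAZmZmAHd3dwCIiIgAmZmZAKqqqgC7u7sAzMzMAN3d3QDu7u4A////ACM2mGVFeamIiHZnd3eJmYdlVEREVVZmVQAEiGZUWJmHiHZ3d3eImHZFZmZmVVZ3dwAAaHhkRndmd3d3d3d3d2VFeIiIdVVniVIAJ5qWRVQzRVZ3dmZmZmRGiYiJdlVWibcABIqnVVRDM0VWZmZmZmVXiHeIdlVWeOswAkZ2VFZmVERFZmd3d2VXh3Z3dmVWeOtgAkVVVWeIh1VEVWiId2RXd2Z3ZmVVeclyAUVVZWeIh3dlRFiId1RXd3Znd3ZVeah2EUZmZmaIh3iHU0eHdlRniHVmd3ZVZ4iIQSV3ZmaIiIiYZEZ3ZURniWVneIdlZneaUSV3dmZ3eIiIZUV2VEZnh1Rnd3dlVmeaYSV3dmVmd3d2ZUR3ZWiHdTR4h3dmVXd4USV3d2VVeIdmZlRXeJqoYzWJmId2VIdmQTZ3d3ZVaIdmZlQ1eaumMjaJmIiHU3ZVQjZ3d3dlV4dmd2QzVocwAiNpmImHUmZVUjZ3d3d2VWZniHZDMyABVlIld4iHQmZmYyV3d3d2ZVZomYdlQhE3qYYyVniHQod3dCNnd4d3dlV4iYdmUzVoiIhiJniHQpiIdjNGd4d3d1Vmd3dlQ1ZmZniFFHmWM5iIdlM1Z3d3d2VVVVVlNHdlVGiIMnmFNId3d3UzZ3d3d1REQ0RUNYmGVFiZU2iFRXeIiJhDV3dmZkM0RERENZuoZFepdGh0RniJiJlTRmZmZSFGeHZTJIu5ZEaJdnhkV4iIiIhjNWZ3ZBJ5qodkI2iYU0V3d3dlaId3d3dkNFZ4cgWqqXd2Q0ZmQiRmd3ZVd2ZVZ3dlRFeJcQa7qGd3ZEVVQRJFZmVVZlVVVnd2VFeIcQe7l2eId2d3ZCI0VVVWZmZVVFd3ZVd2YQaZh3iId4mZhjNFVmZnd3d2VEV4dWh2UQNWd4iHd4mZhkRWZmd4h4iHZURXdVeHYwJEVWd3ZniHdkRmZneIh4iId1RFVFZ3dSNVVFVVVWd2ZUVnZmeId3eIh3ZVQjZ4dkRndlVENFZmZUVmZmZ3d2d4d2dlQRWIh2Vnh3dmU0ZmZUVVVVZndkRmZVZ2QQN4d3dmZ3iHZDVmZURmZVZmZkNFVEZ3UQJXd4h2ZWdmZTRmdkV4dlZmZnZVREaIUQI1eJqZhlVEVTNoh1aKl2ZmZodlMkeZURM0ebqZl1VWd0JYl1aJh2Z2ZZhkIlm6YBREWKqZl1VpqVJXh2aIh3h3ZXdTImm7UBVkRomIh2VoqWNGdmZ4iJiGVWVDNEepQDZ2VXdmVUVnd3VFVmZniJl1VmVDVUWHMlZ3ZVZlMzRWZ3ZlVmZWZ3dUVmVEdkRlNGZndVVVRFZmeId2VmdmZmZUaGVFh1RURnZmZlVlVomIiId2Vmd3dmZVeWVHh1VUVnZVZmVWaJmZiHeGVXd3iIdmeWRHh2VVZmZlZmVFaIh4d3d2VXd3iIdmeGRIh2RWZ3d2ZmZURmZmd2d2Vnd3eId2VVRYiGRWeIiIdndkRFVnd2Z2Vnd3d3ZmVVRYh2RWiZmYd3d2REV4h1Z2Vnd2ZmZ3dg=="/>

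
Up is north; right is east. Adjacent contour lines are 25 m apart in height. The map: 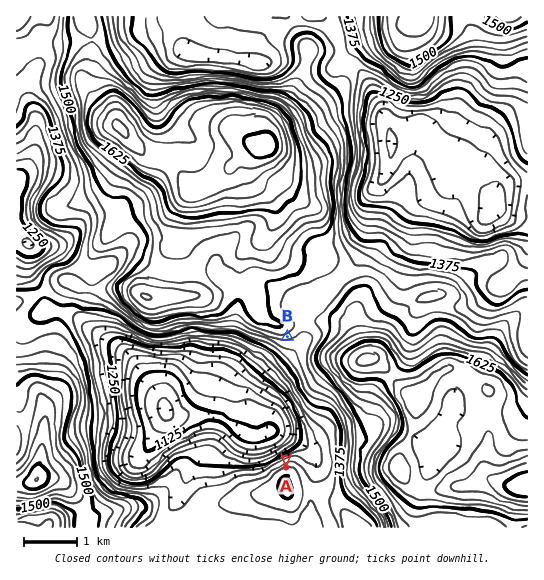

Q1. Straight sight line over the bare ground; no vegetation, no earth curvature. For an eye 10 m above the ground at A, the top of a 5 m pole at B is visible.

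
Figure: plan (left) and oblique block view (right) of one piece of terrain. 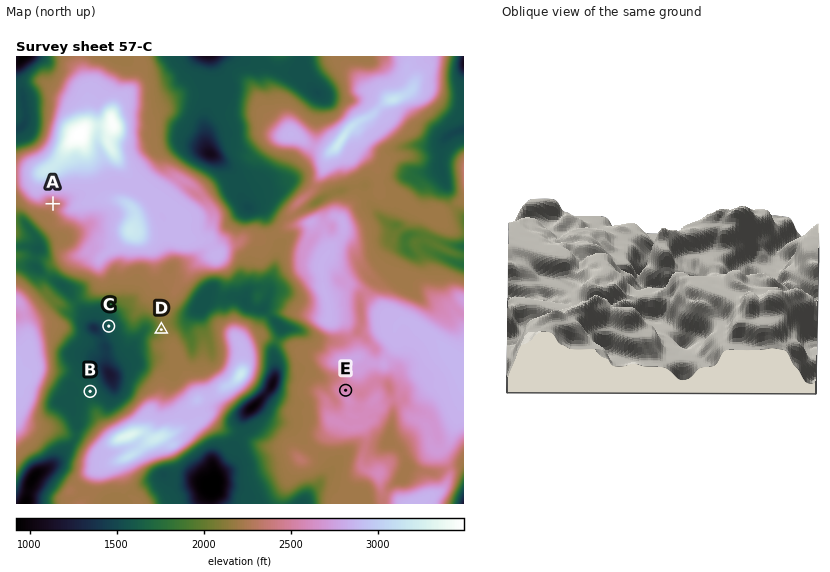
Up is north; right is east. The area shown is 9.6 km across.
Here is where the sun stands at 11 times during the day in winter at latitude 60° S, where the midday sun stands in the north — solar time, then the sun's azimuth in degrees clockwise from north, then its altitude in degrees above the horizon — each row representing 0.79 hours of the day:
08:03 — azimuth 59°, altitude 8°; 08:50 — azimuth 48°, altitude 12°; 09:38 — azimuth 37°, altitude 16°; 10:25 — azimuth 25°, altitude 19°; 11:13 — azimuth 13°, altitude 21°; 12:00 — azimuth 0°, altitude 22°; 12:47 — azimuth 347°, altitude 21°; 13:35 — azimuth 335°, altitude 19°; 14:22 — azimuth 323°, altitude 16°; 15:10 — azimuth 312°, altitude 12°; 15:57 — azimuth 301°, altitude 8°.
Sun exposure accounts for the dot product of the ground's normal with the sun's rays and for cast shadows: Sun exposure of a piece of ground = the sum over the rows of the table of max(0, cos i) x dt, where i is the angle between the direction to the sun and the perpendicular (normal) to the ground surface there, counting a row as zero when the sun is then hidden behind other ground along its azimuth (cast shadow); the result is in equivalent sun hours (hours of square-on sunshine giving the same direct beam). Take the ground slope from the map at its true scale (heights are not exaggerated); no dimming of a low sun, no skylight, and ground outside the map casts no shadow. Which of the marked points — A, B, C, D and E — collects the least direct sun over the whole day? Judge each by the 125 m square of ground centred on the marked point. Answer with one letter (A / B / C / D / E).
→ A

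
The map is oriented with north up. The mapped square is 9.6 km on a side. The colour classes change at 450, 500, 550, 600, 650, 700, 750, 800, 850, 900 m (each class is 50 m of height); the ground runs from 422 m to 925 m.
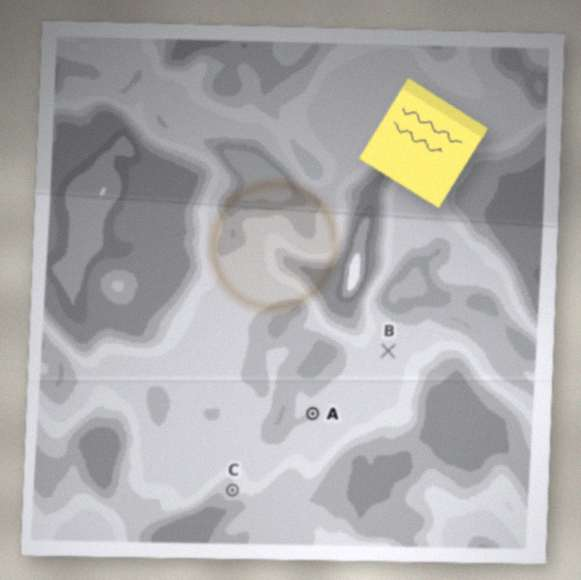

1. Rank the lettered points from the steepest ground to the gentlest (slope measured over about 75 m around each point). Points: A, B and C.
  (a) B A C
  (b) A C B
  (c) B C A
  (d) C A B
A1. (d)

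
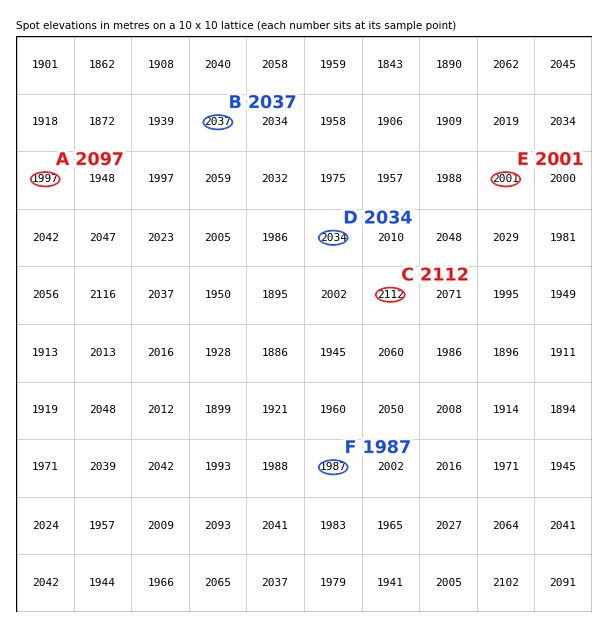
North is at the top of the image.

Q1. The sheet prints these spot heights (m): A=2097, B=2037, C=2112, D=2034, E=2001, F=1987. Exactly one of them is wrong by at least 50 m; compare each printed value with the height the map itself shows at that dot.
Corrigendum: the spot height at A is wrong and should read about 1997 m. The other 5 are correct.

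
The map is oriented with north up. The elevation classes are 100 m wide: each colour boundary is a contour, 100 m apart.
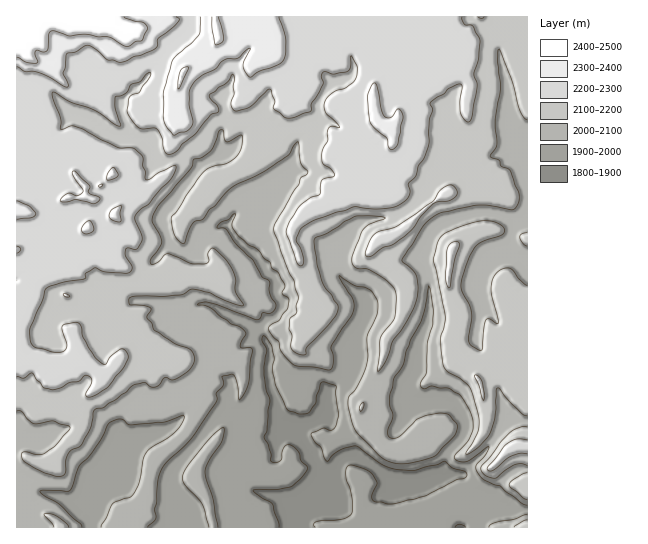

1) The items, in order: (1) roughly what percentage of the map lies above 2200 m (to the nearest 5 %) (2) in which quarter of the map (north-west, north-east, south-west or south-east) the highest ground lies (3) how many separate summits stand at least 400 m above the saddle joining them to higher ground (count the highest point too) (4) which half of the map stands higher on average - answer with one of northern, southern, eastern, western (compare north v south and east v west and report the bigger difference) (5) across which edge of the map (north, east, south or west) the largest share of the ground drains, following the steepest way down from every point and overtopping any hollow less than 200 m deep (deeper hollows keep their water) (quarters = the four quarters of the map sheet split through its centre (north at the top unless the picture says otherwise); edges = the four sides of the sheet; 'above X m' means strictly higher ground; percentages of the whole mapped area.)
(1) Roughly 30 % of the ground is higher than 2200 m.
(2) The highest point lies in the north-west quarter of the map.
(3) There is 1 summit with 400 m or more of prominence.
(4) On average the northern half of the map is the higher ground.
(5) Most of the ground drains across the southern edge.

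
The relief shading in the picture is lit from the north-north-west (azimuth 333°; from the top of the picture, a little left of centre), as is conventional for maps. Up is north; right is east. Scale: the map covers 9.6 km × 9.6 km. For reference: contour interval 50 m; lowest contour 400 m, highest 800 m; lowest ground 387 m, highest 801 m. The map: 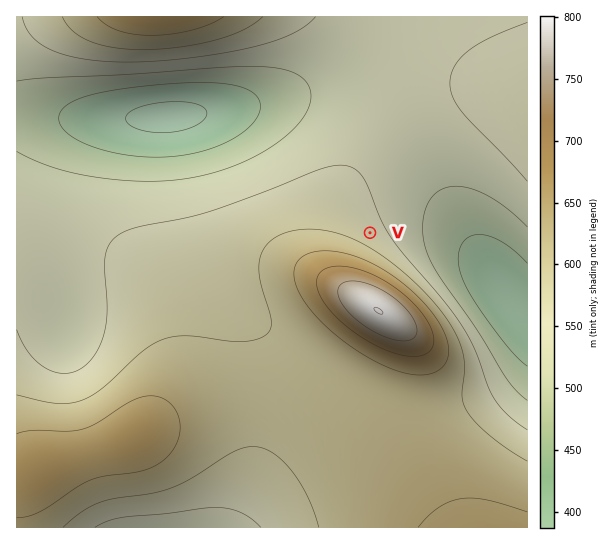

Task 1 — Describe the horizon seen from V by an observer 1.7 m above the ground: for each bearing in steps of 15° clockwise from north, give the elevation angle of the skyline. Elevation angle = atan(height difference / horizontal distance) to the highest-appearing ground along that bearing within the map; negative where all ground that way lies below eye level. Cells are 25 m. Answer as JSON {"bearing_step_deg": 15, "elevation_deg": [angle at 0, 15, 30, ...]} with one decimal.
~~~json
{"bearing_step_deg": 15, "elevation_deg": [-0.5, -0.5, -0.3, -0.2, -0.1, -0.6, -1.6, -2.6, -1.7, 0.4, 5.2, 8.7, 10.4, 10.6, 9.8, 8.2, 6.1, 4.1, 2.6, 1.4, 0.3, 1.2, 0.6, -0.3]}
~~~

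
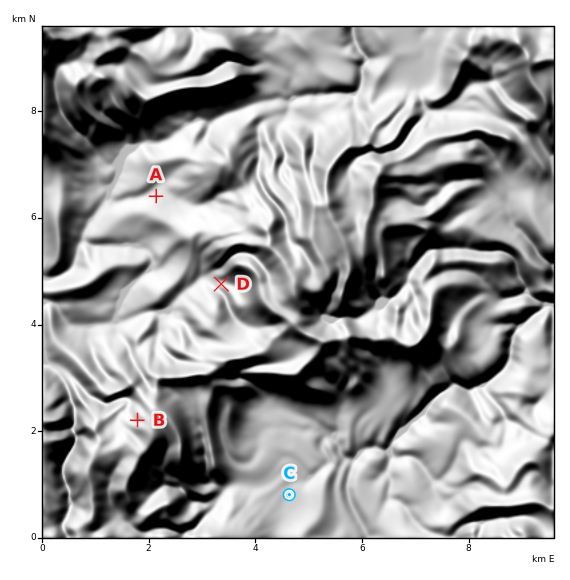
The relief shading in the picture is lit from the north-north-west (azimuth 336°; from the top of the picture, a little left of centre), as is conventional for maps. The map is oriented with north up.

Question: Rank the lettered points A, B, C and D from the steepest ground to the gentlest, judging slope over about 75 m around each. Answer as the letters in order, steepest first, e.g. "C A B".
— B D A C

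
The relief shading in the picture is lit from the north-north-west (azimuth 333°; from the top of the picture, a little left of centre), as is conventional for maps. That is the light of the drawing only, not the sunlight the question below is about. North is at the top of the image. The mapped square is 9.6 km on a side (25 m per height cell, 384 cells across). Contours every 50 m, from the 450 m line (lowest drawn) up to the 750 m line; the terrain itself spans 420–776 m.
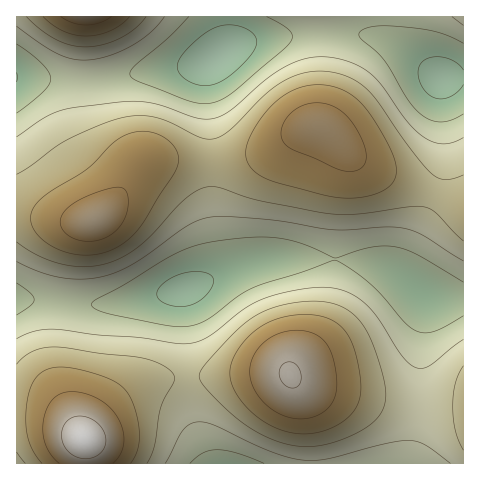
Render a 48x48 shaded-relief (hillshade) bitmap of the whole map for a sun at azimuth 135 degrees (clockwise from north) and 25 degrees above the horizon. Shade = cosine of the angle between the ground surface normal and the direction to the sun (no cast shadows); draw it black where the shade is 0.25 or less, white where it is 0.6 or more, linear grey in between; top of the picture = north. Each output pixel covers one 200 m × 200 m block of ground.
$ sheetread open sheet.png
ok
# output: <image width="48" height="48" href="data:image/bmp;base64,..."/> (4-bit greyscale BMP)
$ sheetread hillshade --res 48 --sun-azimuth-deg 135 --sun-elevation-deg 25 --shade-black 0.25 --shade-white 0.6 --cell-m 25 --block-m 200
<image width="48" height="48" href="data:image/bmp;base64,Qk32BAAAAAAAAHYAAAAoAAAAMAAAADAAAAABAAQAAAAAAIAEAAATCwAAEwsAABAAAAAAAAAAAAAAABEREQAiIiIAMzMzAERERABVVVUAZmZmAHd3dwCIiIgAmZmZAKqqqgC7u7sAzMzMAN3d3QDu7u4A////AGZmeJq83d3cy7u6qqqqq7zMzLuqmZiId1VVZ4m7zd3Mu7uqqqqqq7zMzMu6mZiHd1VEVniau8zLu6qqmZmqu8zd3My6qZh3ZkRERWeJqru7uqqZmZmaq8zN3cy6qYh2ZUQzRFZ4maqqqqmZiIiZqrzMzMy6qYh2VUQzRFVniZqqqpmYh3iImqu8zLu6qYd2VURERFVneJmqqpmId3d4iaqru7uqmYdmVURERFVmeImZmZh3ZmZ3iJmqqqqqmIdlVERERVVmd4iJmId2ZVZneJmaqqqpmHdlVERERVVWZneIiHZlVEVWeImZqqqpmHZVRDNERVVVVmZ3dmVUQzRVZ4iZmqqZiHZUQzM0RFVVVVVmZVRDMiNFVniJmZmZiHZUMzM0RERERERVVEMyERI0RWeImZmZiHZUMzM0RERERERERDMhEBEiNFZ3iJmZh3ZUMzNERFVURERERDIhAAARI0VmeIiYh3ZUM0RFVVZVVVVVRDMhAAABEjRVZ3iIh3ZVRFVWZ3d3d2ZmVUMyEAAAESNEVneIh3ZlVWZ3iImZmIiHdlVDIREAERI0VWd4iHd2ZniImaqruqqZiHZUQyIRESI0RWd4iId3d4mZq7zMzMy6qYd2VUMzIjM0Vmd4iIiIiJmau8zd7t3MupmIdmVURERFZneIiIiIiJmqq83e7u7dy6qZiId2ZmZmd4iZmYiIiZmZq7ze7/7t3LqqmZmIh3eIiZmZmZiIiIiImavN7u7t3LuqqqqpmZmZqqqqqZmIiHd3eJq83e7t3Lu6qqqqqqqqq7u7qpmIh2ZmZniavN3dzLuqqqu7qqqru8y7upmId2VVVVZ4m7zMzLuqqqq7uqq7u8zLupmHdlVEREVniavMy7qqqqqqqqqqu7zLuqmHZlVEQzRWeJq7u7qpmZmqqqqqq7u7upmHZlVEQzRFZ4qru7qZmJmZmZmZmqu7upmHZlVUREREVomqu6qYiIiJmZmZmaqqqph3ZlVVVEREVniaqqmId3eIiYiIiZmqqZh2ZlVVVVREVWeJmZiHZmd4iIiIiJmZmYd2VVVVVVVERVZ4iId2VVZniIiIiImZmIdlVURVVVVEREVnd3ZlREVWd4iIiImZmHdlRDREVVRDMzRVZmVUMzNFZ3iIiIiZiHZVRDM0RURDMzNEVVRDIiI0Vmd3eIiJiHZUMzM0RERDMzM0RUQyEQESNFZnd4iIiHdUMzM0RFVEMzNEREQyEAABI0VWZ3iIiIdlQzNEVVVVRERFVVQyEAAAEiNFVneImYh2VERFVmd2ZmZmZmVDIQAAARI0VWd4mZh3ZVVmd4iIiId3d3ZUMhAAABIzRWZ4mZmIdnd3iZqqqqmZmYh2QyEAARIzRVZ4mZmYiHiImrvMzMu7qqmHZUMiIiM0RWZ4mZqZmIiJqrzd7d3Mu7qZhlRDM0RVVmd4mZqpmYiJq83u7u3czLuqmHZlVWZnd3iImZqpmYiImr3u/+7dzMu6qYh3d4iImZiJmZmZmXeImrze//7tzMu6qZiIiJmZmZmZmZmZiA=="/>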